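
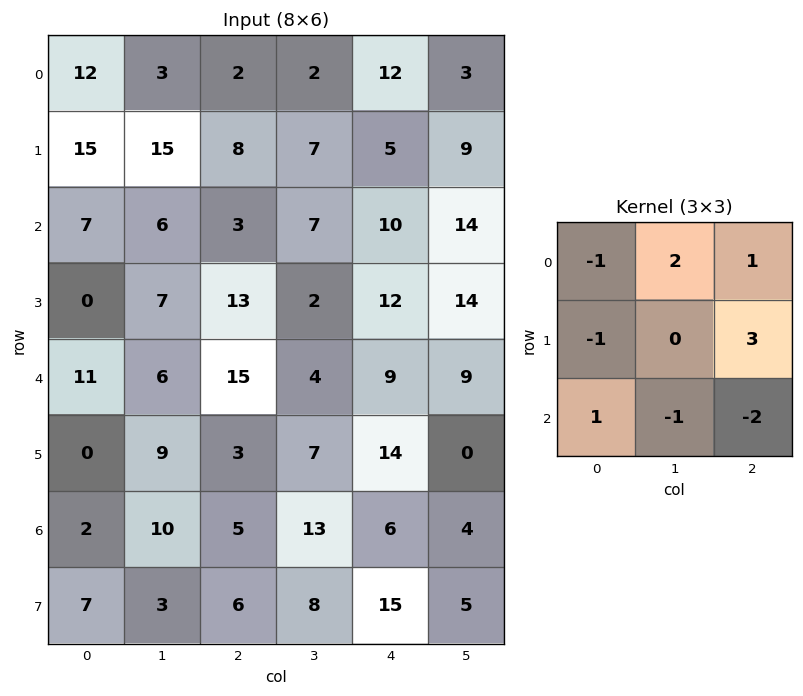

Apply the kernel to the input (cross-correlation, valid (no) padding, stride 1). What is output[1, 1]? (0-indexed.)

The receptive field on the input at this output position is [15 8 7 / 6 3 7 / 7 13 2]. Elementwise product with the kernel and sum: 15·-1 + 8·2 + 7·1 + 6·-1 + 7·3 + 7·1 + 13·-1 + 2·-2.

13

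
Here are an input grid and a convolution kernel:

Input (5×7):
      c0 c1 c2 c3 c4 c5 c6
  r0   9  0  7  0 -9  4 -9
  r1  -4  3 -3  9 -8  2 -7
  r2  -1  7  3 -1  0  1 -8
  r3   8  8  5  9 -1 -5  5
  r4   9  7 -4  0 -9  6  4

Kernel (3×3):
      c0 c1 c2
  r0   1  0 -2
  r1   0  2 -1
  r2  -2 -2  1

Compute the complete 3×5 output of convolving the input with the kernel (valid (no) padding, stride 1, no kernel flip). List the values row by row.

Output[0,0]: The receptive field on the input at this output position is [9 0 7 / -4 3 -3 / -1 7 3]. Elementwise product with the kernel and sum: 9·1 + 7·-2 + 3·2 + -3·-1 + -1·-2 + 7·-2 + 3·1.

-5 -36 47 -23 10
-14 -25 -18 -17 33
-32 4 21 24 11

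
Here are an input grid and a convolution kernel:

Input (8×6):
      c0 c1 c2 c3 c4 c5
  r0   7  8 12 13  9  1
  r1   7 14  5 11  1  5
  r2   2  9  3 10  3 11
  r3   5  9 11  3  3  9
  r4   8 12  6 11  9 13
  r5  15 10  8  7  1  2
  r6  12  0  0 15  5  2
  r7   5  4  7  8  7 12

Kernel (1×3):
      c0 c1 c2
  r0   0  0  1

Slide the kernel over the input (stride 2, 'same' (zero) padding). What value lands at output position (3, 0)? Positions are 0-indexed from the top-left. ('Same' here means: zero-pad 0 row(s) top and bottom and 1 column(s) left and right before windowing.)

The receptive field on the zero-padded input at this output position is [0 12 0]. Elementwise product with the kernel and sum: 0·1.

0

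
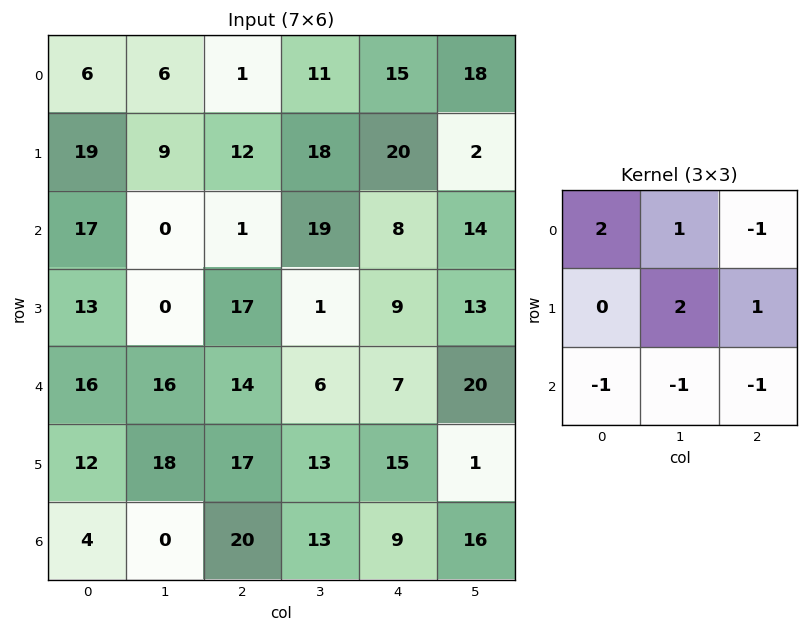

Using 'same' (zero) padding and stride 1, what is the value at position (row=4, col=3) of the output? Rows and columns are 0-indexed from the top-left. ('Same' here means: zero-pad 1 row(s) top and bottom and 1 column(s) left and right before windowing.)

The receptive field on the zero-padded input at this output position is [17 1 9 / 14 6 7 / 17 13 15]. Elementwise product with the kernel and sum: 17·2 + 1·1 + 9·-1 + 6·2 + 7·1 + 17·-1 + 13·-1 + 15·-1.

0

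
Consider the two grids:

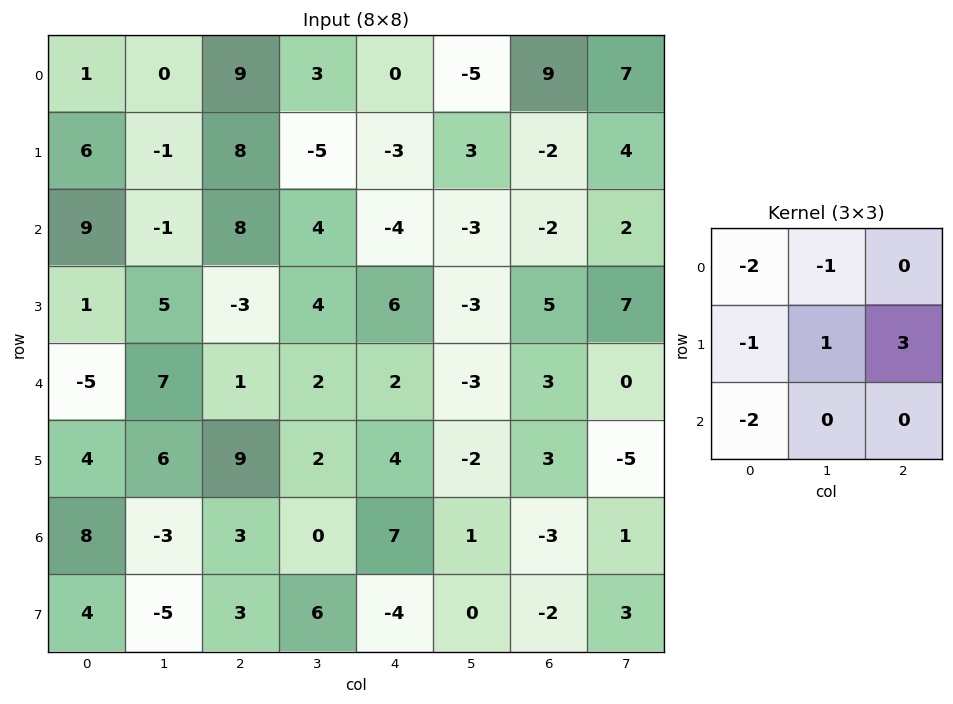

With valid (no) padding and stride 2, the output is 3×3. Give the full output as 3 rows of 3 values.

-3 -59 13
-12 3 13
16 -5 -12

Output[0,0]: The receptive field on the input at this output position is [1 0 9 / 6 -1 8 / 9 -1 8]. Elementwise product with the kernel and sum: 1·-2 + 0·-1 + 6·-1 + -1·1 + 8·3 + 9·-2.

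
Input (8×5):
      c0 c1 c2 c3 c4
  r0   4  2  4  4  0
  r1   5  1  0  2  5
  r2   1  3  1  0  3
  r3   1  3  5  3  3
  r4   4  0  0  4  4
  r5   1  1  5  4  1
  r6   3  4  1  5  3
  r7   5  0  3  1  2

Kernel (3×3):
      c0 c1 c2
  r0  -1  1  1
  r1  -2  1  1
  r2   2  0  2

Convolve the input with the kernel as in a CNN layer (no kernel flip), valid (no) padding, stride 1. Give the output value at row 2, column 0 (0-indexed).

The receptive field on the input at this output position is [1 3 1 / 1 3 5 / 4 0 0]. Elementwise product with the kernel and sum: 1·-1 + 3·1 + 1·1 + 1·-2 + 3·1 + 5·1 + 4·2 + 0·2.

17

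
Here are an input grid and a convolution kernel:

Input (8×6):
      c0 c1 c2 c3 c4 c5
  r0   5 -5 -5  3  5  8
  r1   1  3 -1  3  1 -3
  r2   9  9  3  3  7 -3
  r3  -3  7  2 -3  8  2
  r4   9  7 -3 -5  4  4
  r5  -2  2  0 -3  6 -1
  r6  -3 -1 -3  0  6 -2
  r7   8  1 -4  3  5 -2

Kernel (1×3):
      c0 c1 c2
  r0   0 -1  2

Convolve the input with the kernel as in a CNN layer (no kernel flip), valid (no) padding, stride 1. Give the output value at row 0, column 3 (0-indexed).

11

The receptive field on the input at this output position is [3 5 8]. Elementwise product with the kernel and sum: 5·-1 + 8·2.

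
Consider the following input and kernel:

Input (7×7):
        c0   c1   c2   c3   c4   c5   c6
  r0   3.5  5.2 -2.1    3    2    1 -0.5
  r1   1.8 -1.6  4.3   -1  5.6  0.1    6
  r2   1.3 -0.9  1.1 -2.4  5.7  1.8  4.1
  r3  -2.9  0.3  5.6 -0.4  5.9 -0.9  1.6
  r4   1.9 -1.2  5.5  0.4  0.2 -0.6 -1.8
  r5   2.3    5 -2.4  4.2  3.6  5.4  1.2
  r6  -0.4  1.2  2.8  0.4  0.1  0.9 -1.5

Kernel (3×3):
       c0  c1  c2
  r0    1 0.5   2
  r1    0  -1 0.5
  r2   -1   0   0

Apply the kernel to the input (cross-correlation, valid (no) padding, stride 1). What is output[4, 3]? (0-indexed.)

-2

The receptive field on the input at this output position is [0.4 0.2 -0.6 / 4.2 3.6 5.4 / 0.4 0.1 0.9]. Elementwise product with the kernel and sum: 0.4·1 + 0.2·0.5 + -0.6·2 + 3.6·-1 + 5.4·0.5 + 0.4·-1.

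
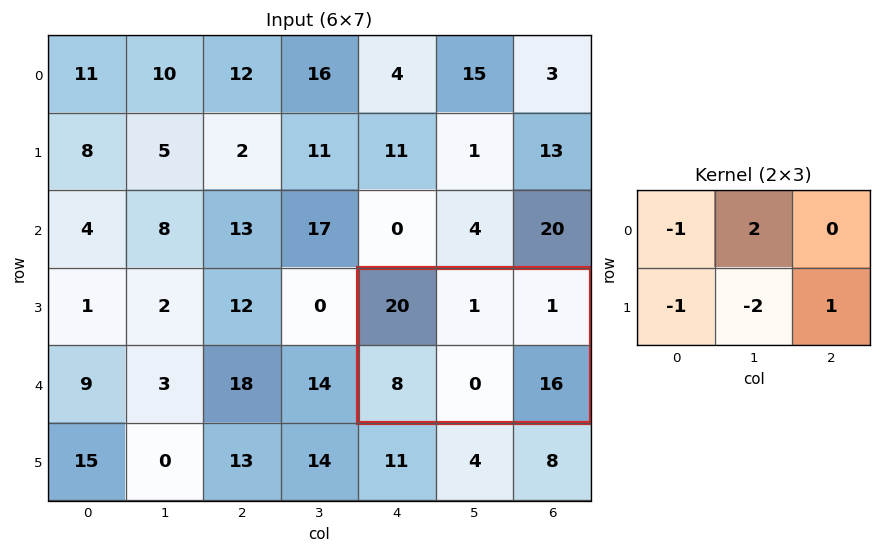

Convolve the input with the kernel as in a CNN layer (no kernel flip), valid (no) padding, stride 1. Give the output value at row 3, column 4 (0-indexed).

-10

The receptive field on the input at this output position is [20 1 1 / 8 0 16]. Elementwise product with the kernel and sum: 20·-1 + 1·2 + 8·-1 + 0·-2 + 16·1.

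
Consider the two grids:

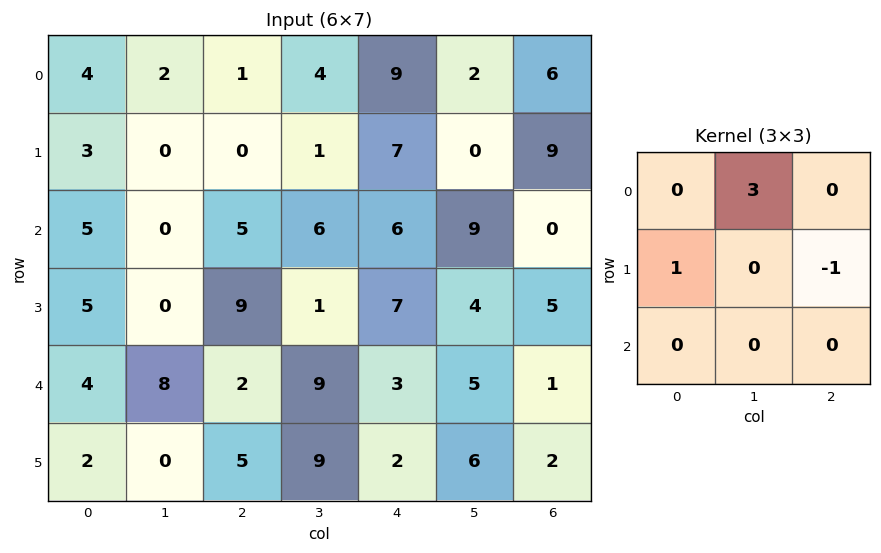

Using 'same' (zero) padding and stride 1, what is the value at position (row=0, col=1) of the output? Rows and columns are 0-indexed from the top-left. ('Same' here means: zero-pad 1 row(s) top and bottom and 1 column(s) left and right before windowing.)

The receptive field on the zero-padded input at this output position is [0 0 0 / 4 2 1 / 3 0 0]. Elementwise product with the kernel and sum: 0·3 + 4·1 + 1·-1.

3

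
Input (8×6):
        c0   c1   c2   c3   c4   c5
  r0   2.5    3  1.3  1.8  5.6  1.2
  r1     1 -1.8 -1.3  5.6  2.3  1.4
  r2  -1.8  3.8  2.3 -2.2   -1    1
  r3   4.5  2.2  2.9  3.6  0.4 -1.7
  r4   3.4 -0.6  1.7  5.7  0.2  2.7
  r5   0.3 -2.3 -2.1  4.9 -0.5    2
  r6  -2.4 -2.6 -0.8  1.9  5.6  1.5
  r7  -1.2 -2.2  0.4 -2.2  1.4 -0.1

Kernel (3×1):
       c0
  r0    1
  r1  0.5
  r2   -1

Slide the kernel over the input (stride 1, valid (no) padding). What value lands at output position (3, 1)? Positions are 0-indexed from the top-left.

The receptive field on the input at this output position is [2.2 / -0.6 / -2.3]. Elementwise product with the kernel and sum: 2.2·1 + -0.6·0.5 + -2.3·-1.

4.2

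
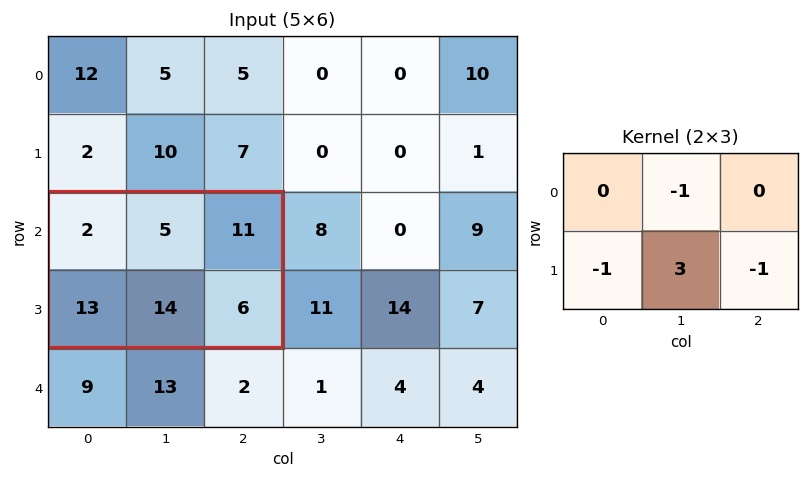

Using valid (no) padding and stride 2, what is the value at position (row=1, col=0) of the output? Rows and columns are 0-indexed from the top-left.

18

The receptive field on the input at this output position is [2 5 11 / 13 14 6]. Elementwise product with the kernel and sum: 5·-1 + 13·-1 + 14·3 + 6·-1.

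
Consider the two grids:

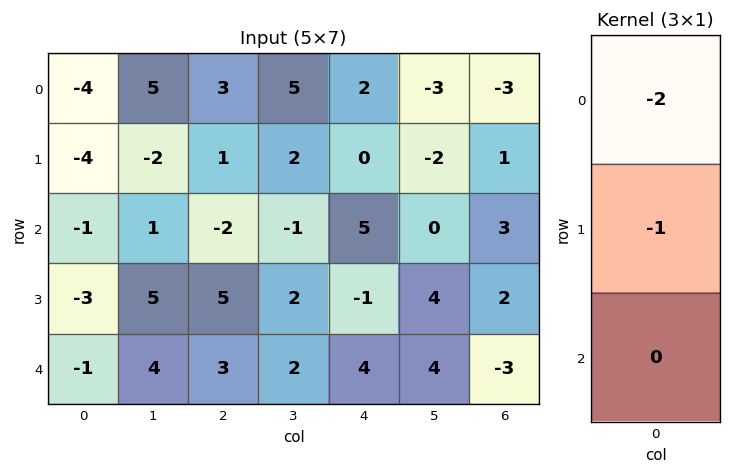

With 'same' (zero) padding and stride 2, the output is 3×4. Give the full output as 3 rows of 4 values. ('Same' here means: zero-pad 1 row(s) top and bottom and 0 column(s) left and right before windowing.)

4 -3 -2 3
9 0 -5 -5
7 -13 -2 -1

Output[0,0]: The receptive field on the zero-padded input at this output position is [0 / -4 / -4]. Elementwise product with the kernel and sum: 0·-2 + -4·-1.
Output[0,1]: The receptive field on the zero-padded input at this output position is [0 / 3 / 1]. Elementwise product with the kernel and sum: 0·-2 + 3·-1.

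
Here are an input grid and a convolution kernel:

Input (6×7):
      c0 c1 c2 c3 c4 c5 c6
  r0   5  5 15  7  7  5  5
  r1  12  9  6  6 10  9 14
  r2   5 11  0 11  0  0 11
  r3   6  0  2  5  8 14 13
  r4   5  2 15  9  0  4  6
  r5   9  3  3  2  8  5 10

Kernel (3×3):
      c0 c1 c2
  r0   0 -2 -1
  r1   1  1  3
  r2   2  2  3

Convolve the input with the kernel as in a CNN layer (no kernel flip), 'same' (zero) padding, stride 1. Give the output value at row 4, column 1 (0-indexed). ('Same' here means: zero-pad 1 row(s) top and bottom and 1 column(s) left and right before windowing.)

83

The receptive field on the zero-padded input at this output position is [6 0 2 / 5 2 15 / 9 3 3]. Elementwise product with the kernel and sum: 0·-2 + 2·-1 + 5·1 + 2·1 + 15·3 + 9·2 + 3·2 + 3·3.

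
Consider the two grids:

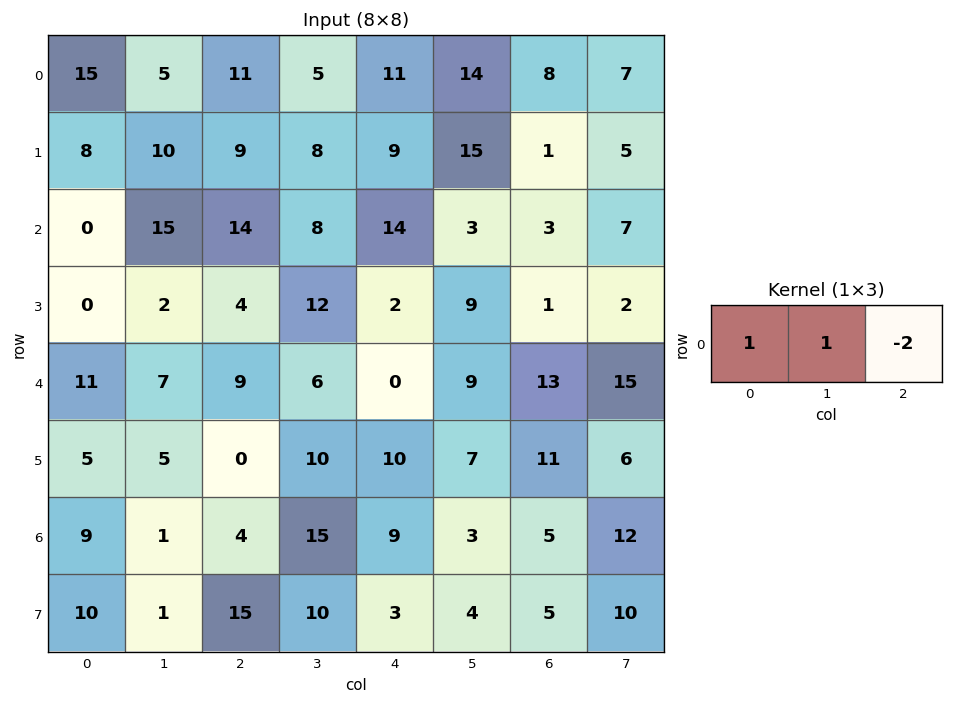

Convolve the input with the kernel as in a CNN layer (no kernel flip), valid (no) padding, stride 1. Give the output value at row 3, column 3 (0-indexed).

The receptive field on the input at this output position is [12 2 9]. Elementwise product with the kernel and sum: 12·1 + 2·1 + 9·-2.

-4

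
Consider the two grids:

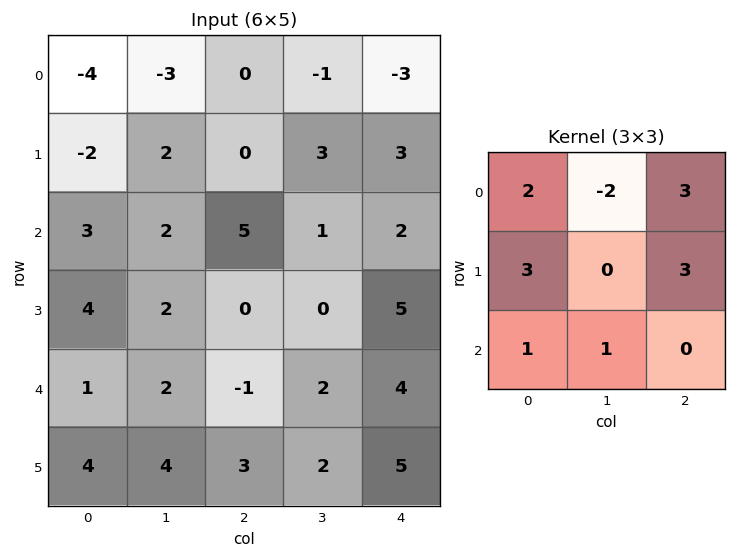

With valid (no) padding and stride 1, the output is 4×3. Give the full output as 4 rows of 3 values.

Output[0,0]: The receptive field on the input at this output position is [-4 -3 0 / -2 2 0 / 3 2 5]. Elementwise product with the kernel and sum: -4·2 + -3·-2 + 0·3 + -2·3 + 0·3 + 3·1 + 2·1.
Output[0,1]: The receptive field on the input at this output position is [-3 0 -1 / 2 0 3 / 2 5 1]. Elementwise product with the kernel and sum: -3·2 + 0·-2 + -1·3 + 2·3 + 3·3 + 2·1 + 5·1.

-3 13 8
22 24 24
32 4 30
12 23 29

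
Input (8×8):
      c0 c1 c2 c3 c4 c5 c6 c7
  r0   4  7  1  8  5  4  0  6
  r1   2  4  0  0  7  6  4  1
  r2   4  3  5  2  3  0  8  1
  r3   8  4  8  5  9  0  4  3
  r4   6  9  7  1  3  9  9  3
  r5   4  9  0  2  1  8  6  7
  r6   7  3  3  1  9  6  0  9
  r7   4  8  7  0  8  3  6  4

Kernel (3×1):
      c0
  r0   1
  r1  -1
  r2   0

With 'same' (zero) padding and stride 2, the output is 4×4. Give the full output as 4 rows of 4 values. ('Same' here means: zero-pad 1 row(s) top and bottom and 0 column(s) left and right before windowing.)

Output[0,0]: The receptive field on the zero-padded input at this output position is [0 / 4 / 2]. Elementwise product with the kernel and sum: 0·1 + 4·-1.

-4 -1 -5 0
-2 -5 4 -4
2 1 6 -5
-3 -3 -8 6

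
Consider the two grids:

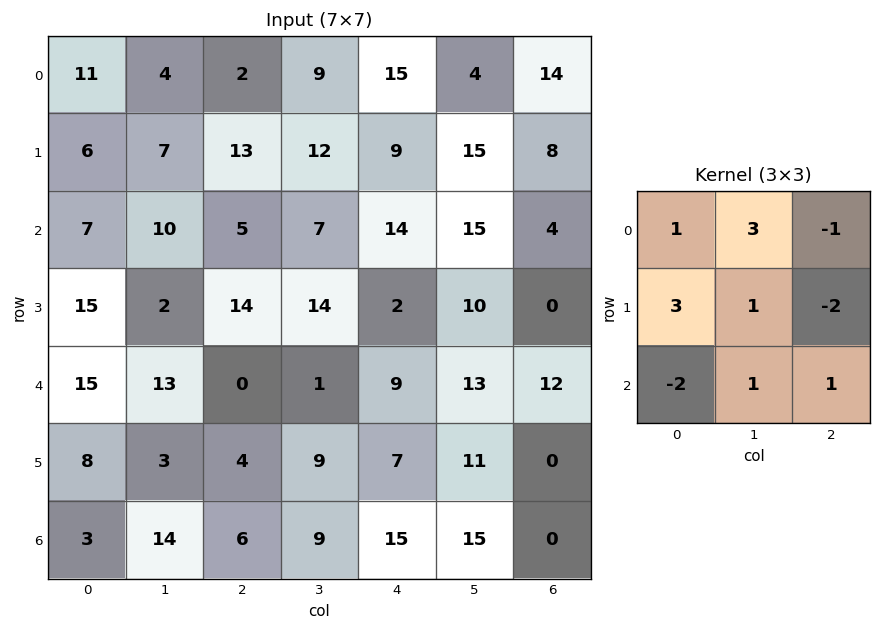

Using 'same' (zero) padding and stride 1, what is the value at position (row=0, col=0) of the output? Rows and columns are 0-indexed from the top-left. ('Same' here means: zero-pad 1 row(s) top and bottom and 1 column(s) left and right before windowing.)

The receptive field on the zero-padded input at this output position is [0 0 0 / 0 11 4 / 0 6 7]. Elementwise product with the kernel and sum: 0·1 + 0·3 + 0·-1 + 0·3 + 11·1 + 4·-2 + 0·-2 + 6·1 + 7·1.

16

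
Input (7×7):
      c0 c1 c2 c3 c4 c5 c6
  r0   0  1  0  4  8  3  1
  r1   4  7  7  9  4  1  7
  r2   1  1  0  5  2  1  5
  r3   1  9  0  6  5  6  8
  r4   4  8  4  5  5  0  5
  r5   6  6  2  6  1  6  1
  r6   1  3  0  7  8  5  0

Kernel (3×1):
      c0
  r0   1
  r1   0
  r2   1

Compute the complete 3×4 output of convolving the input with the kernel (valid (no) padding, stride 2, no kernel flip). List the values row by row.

1 0 10 6
5 4 7 10
5 4 13 5

Output[0,0]: The receptive field on the input at this output position is [0 / 4 / 1]. Elementwise product with the kernel and sum: 0·1 + 1·1.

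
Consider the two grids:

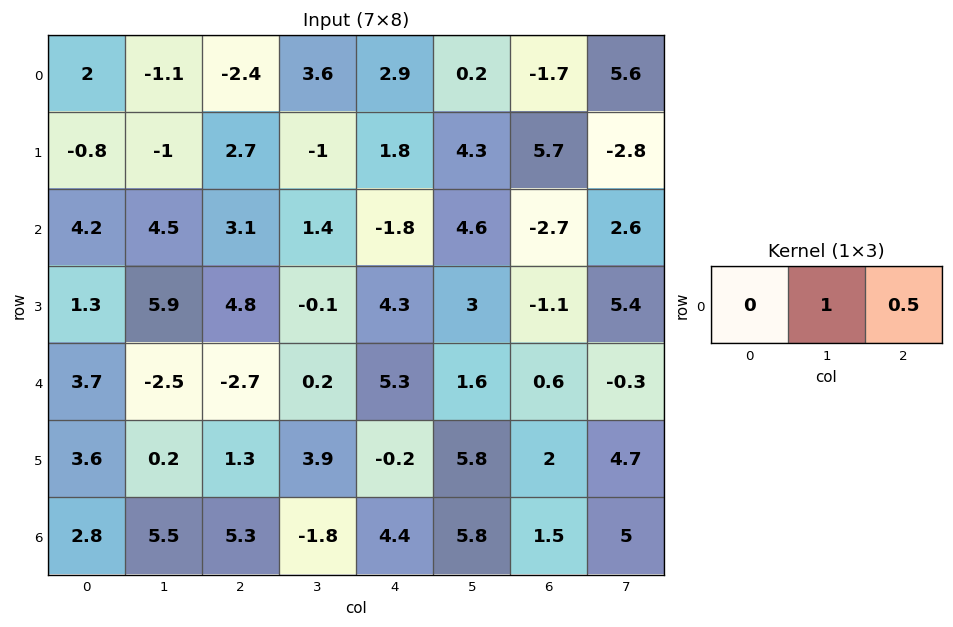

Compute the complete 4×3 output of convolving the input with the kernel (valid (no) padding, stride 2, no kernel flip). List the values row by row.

Output[0,0]: The receptive field on the input at this output position is [2 -1.1 -2.4]. Elementwise product with the kernel and sum: -1.1·1 + -2.4·0.5.

-2.3 5.05 -0.65
6.05 0.5 3.25
-3.85 2.85 1.9
8.15 0.4 6.55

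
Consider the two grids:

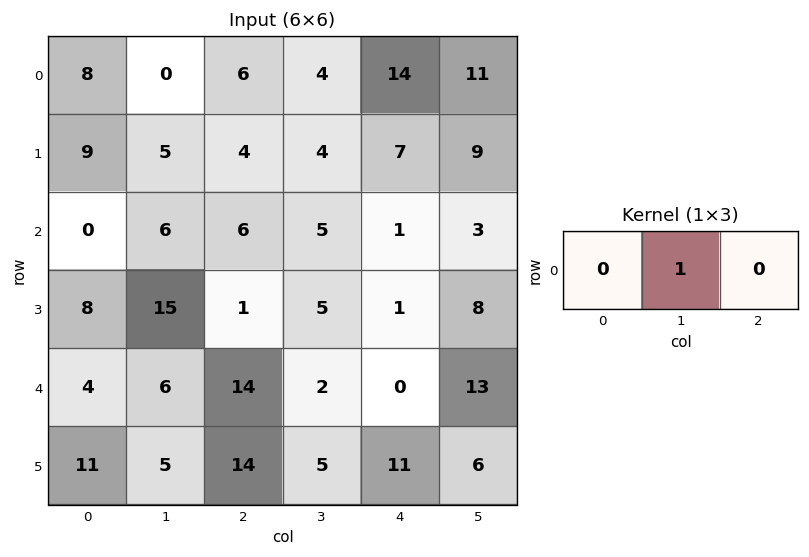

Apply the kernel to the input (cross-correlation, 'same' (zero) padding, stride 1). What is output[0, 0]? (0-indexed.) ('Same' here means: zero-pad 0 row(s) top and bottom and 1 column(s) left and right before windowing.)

The receptive field on the zero-padded input at this output position is [0 8 0]. Elementwise product with the kernel and sum: 8·1.

8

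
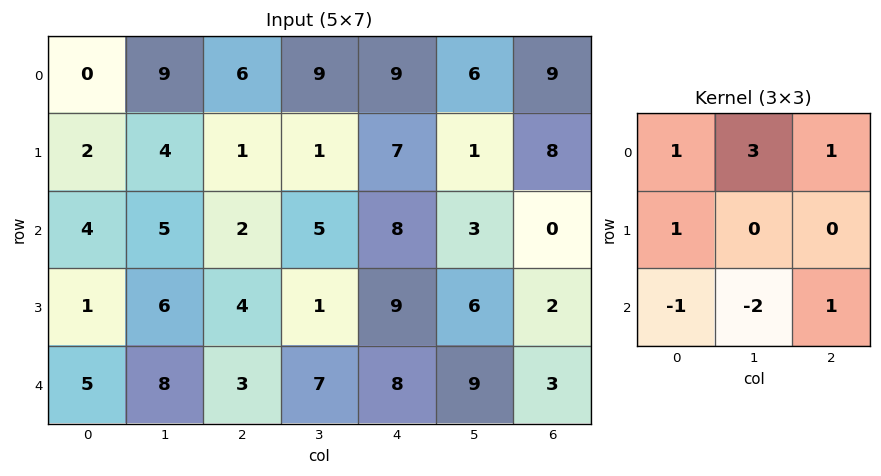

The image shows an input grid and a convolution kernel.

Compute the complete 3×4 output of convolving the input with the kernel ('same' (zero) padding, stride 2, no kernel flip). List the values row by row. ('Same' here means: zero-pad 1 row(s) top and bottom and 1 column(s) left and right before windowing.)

Output[0,0]: The receptive field on the zero-padded input at this output position is [0 0 0 / 0 0 9 / 0 2 4]. Elementwise product with the kernel and sum: 0·1 + 0·3 + 0·1 + 0·1 + 0·-1 + 2·-2 + 4·1.
Output[0,1]: The receptive field on the zero-padded input at this output position is [0 0 0 / 9 6 9 / 4 1 1]. Elementwise product with the kernel and sum: 0·1 + 0·3 + 0·1 + 9·1 + 4·-1 + 1·-2 + 1·1.

0 4 -5 -11
14 0 15 18
9 27 41 21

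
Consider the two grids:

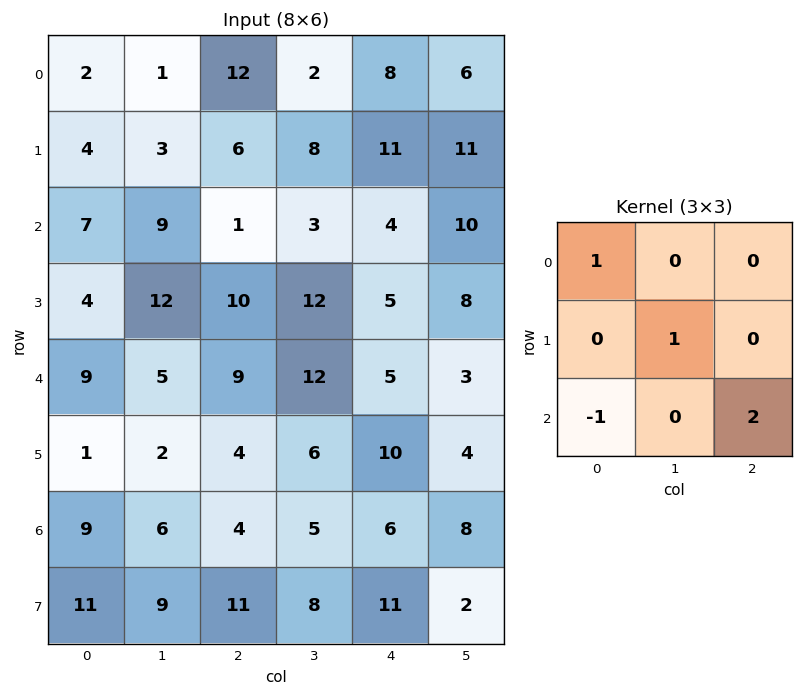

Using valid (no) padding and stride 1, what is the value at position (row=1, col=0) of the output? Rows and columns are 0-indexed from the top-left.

29

The receptive field on the input at this output position is [4 3 6 / 7 9 1 / 4 12 10]. Elementwise product with the kernel and sum: 4·1 + 9·1 + 4·-1 + 10·2.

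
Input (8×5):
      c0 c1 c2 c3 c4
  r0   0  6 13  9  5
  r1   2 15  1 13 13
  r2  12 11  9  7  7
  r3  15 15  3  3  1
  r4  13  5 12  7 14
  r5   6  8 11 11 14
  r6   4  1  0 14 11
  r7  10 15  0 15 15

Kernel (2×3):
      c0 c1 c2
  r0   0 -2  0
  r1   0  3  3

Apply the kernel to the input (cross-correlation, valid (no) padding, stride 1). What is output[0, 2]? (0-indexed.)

60

The receptive field on the input at this output position is [13 9 5 / 1 13 13]. Elementwise product with the kernel and sum: 9·-2 + 13·3 + 13·3.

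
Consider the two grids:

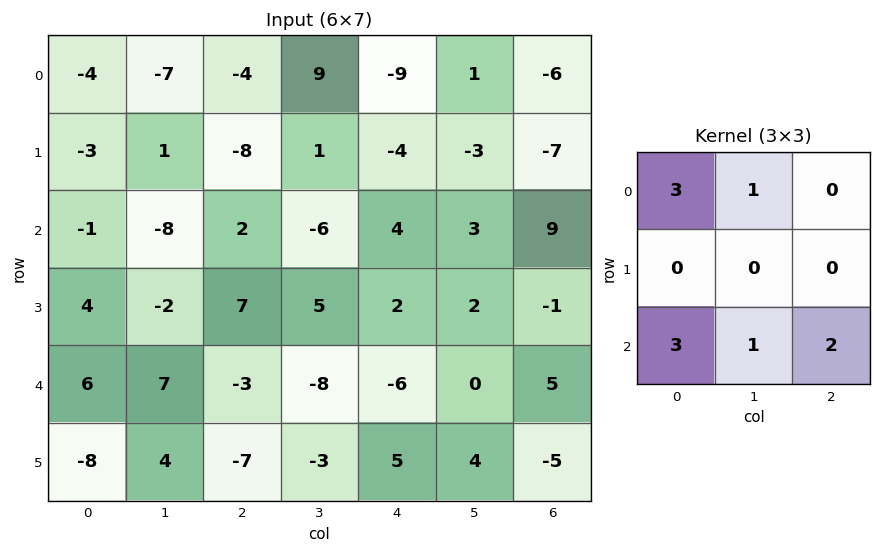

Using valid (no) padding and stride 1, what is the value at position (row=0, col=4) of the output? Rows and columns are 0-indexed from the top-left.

The receptive field on the input at this output position is [-9 1 -6 / -4 -3 -7 / 4 3 9]. Elementwise product with the kernel and sum: -9·3 + 1·1 + 4·3 + 3·1 + 9·2.

7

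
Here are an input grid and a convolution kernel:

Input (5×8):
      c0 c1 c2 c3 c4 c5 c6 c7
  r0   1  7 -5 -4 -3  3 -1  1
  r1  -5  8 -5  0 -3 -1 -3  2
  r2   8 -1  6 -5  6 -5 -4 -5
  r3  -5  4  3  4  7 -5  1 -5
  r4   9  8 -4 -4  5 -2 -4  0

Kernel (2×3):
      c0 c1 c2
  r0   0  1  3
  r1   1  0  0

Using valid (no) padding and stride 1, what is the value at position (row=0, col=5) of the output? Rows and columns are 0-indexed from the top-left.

The receptive field on the input at this output position is [3 -1 1 / -1 -3 2]. Elementwise product with the kernel and sum: -1·1 + 1·3 + -1·1.

1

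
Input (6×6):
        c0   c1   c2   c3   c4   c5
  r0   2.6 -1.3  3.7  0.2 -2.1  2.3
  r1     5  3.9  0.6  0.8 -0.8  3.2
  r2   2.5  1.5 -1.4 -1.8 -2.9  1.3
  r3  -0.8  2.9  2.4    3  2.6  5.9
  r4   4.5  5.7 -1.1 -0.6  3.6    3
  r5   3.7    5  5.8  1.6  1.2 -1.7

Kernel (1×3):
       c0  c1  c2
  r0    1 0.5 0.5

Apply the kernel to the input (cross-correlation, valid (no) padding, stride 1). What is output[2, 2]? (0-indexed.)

The receptive field on the input at this output position is [-1.4 -1.8 -2.9]. Elementwise product with the kernel and sum: -1.4·1 + -1.8·0.5 + -2.9·0.5.

-3.75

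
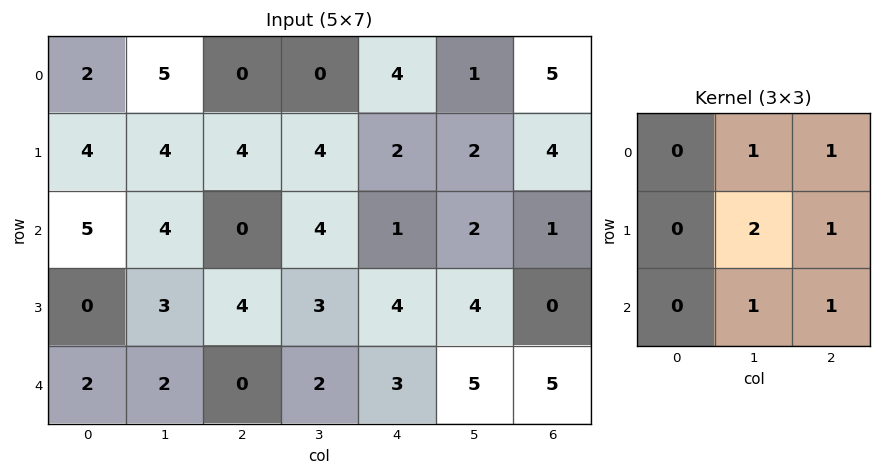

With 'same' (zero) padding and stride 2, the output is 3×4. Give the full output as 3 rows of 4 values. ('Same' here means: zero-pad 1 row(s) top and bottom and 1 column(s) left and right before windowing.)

17 8 13 14
25 19 16 6
9 9 19 10

Output[0,0]: The receptive field on the zero-padded input at this output position is [0 0 0 / 0 2 5 / 0 4 4]. Elementwise product with the kernel and sum: 0·1 + 0·1 + 2·2 + 5·1 + 4·1 + 4·1.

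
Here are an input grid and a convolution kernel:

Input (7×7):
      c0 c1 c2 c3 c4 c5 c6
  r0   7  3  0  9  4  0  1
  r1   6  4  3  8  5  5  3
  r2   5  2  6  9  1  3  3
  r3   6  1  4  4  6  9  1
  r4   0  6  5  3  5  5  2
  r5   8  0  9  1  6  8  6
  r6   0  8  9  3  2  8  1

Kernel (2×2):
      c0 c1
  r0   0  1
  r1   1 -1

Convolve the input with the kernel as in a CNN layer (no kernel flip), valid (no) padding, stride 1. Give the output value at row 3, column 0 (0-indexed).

The receptive field on the input at this output position is [6 1 / 0 6]. Elementwise product with the kernel and sum: 1·1 + 0·1 + 6·-1.

-5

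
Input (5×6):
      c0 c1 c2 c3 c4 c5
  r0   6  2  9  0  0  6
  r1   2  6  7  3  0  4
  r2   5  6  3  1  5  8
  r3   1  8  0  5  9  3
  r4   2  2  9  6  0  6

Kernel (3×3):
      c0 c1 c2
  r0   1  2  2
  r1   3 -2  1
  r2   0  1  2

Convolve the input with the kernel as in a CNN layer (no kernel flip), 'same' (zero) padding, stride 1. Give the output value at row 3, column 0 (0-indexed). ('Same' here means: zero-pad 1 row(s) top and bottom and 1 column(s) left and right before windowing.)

34

The receptive field on the zero-padded input at this output position is [0 5 6 / 0 1 8 / 0 2 2]. Elementwise product with the kernel and sum: 0·1 + 5·2 + 6·2 + 0·3 + 1·-2 + 8·1 + 2·1 + 2·2.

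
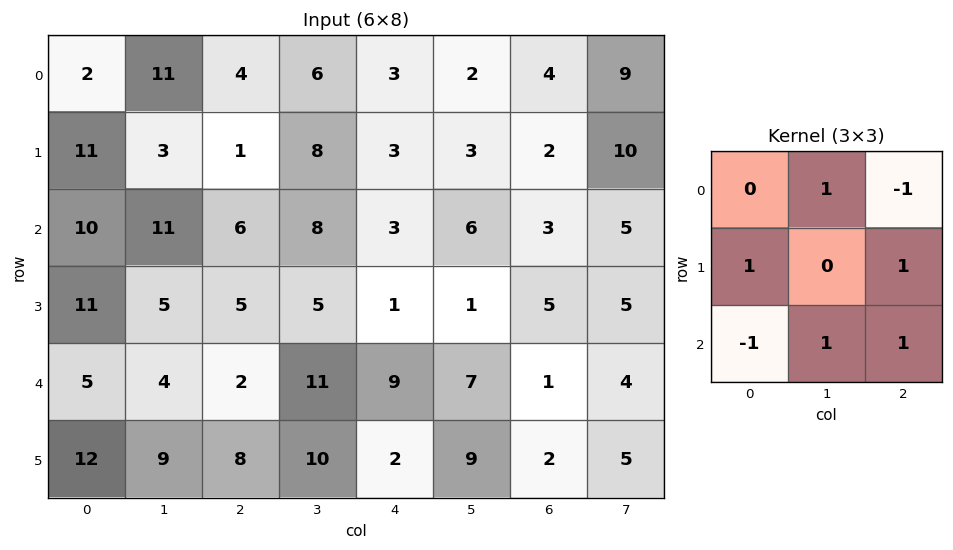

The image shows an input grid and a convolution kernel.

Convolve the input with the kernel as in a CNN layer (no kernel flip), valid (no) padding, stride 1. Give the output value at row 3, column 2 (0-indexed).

19

The receptive field on the input at this output position is [5 5 1 / 2 11 9 / 8 10 2]. Elementwise product with the kernel and sum: 5·1 + 1·-1 + 2·1 + 9·1 + 8·-1 + 10·1 + 2·1.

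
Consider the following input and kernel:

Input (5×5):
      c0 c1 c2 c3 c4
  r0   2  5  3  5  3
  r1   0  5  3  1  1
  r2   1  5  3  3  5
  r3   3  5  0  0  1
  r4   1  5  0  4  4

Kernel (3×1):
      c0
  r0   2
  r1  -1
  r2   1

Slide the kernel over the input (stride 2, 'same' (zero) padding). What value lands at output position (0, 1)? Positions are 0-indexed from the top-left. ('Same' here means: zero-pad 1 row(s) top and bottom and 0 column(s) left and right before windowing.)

0

The receptive field on the zero-padded input at this output position is [0 / 3 / 3]. Elementwise product with the kernel and sum: 0·2 + 3·-1 + 3·1.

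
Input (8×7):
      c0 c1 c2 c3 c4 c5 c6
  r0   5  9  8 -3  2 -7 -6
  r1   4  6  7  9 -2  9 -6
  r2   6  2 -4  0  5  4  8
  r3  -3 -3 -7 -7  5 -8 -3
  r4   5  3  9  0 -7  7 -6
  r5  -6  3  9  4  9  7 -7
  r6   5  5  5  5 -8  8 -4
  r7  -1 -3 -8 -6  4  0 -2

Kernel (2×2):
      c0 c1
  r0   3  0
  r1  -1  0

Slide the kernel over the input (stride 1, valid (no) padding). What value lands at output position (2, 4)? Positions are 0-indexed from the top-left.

The receptive field on the input at this output position is [5 4 / 5 -8]. Elementwise product with the kernel and sum: 5·3 + 5·-1.

10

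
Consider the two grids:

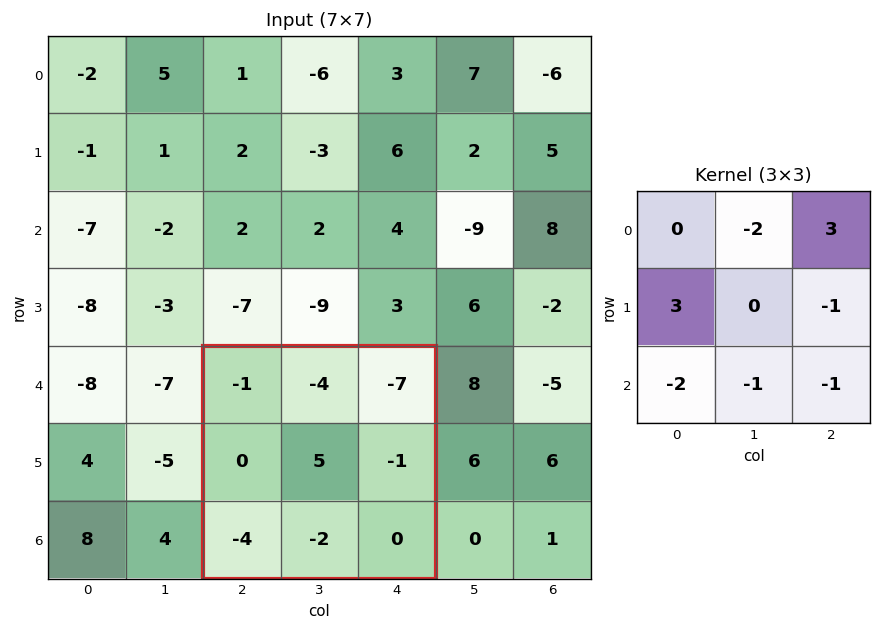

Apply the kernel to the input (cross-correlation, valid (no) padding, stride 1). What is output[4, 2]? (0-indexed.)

The receptive field on the input at this output position is [-1 -4 -7 / 0 5 -1 / -4 -2 0]. Elementwise product with the kernel and sum: -4·-2 + -7·3 + 0·3 + -1·-1 + -4·-2 + -2·-1 + 0·-1.

-2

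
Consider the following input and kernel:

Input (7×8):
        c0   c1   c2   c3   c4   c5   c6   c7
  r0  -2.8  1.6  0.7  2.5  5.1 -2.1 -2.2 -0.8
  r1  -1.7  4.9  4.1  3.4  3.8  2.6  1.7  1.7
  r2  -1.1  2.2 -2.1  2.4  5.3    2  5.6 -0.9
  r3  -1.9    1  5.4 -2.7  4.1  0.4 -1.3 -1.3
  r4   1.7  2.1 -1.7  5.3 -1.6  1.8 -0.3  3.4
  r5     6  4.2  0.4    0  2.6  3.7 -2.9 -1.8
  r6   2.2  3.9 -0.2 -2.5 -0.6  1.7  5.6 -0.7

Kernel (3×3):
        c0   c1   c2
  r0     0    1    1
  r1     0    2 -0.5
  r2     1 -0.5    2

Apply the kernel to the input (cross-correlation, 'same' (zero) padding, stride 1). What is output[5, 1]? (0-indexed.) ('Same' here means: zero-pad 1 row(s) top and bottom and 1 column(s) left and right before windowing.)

8.45

The receptive field on the zero-padded input at this output position is [1.7 2.1 -1.7 / 6 4.2 0.4 / 2.2 3.9 -0.2]. Elementwise product with the kernel and sum: 2.1·1 + -1.7·1 + 4.2·2 + 0.4·-0.5 + 2.2·1 + 3.9·-0.5 + -0.2·2.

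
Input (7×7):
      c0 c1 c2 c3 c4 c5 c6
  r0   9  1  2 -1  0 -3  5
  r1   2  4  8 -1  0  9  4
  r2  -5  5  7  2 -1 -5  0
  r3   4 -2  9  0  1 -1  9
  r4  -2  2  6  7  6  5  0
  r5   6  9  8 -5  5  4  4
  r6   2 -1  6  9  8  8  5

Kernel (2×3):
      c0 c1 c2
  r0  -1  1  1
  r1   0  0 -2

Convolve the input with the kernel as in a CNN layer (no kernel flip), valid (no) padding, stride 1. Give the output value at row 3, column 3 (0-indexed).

The receptive field on the input at this output position is [0 1 -1 / 7 6 5]. Elementwise product with the kernel and sum: 0·-1 + 1·1 + -1·1 + 5·-2.

-10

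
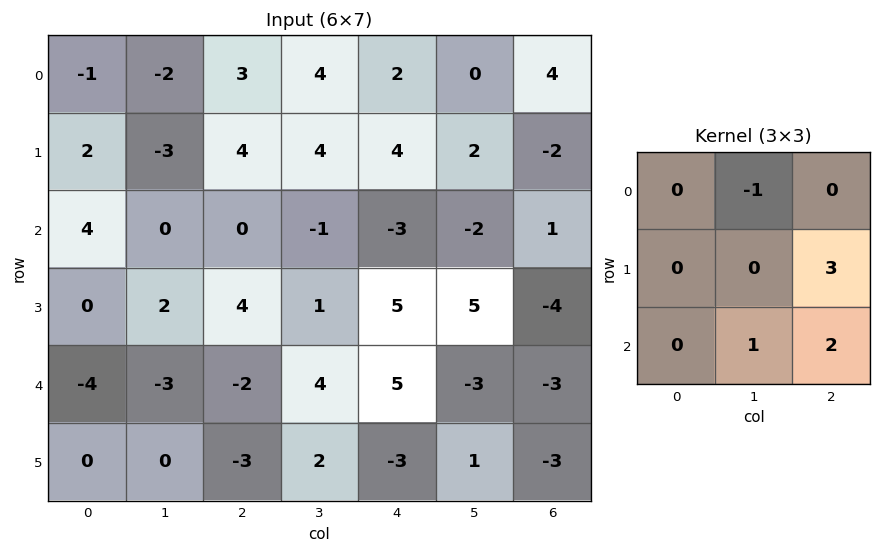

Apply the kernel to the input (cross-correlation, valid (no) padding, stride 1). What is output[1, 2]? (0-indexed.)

The receptive field on the input at this output position is [4 4 4 / 0 -1 -3 / 4 1 5]. Elementwise product with the kernel and sum: 4·-1 + -3·3 + 1·1 + 5·2.

-2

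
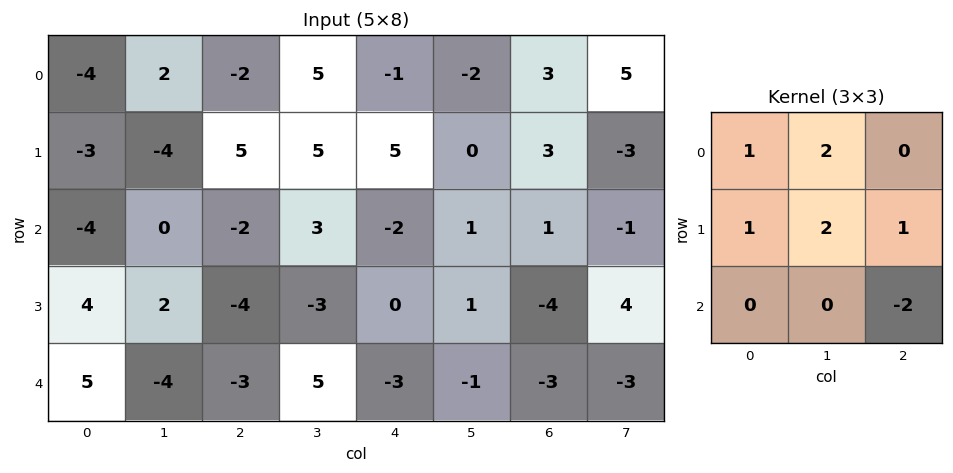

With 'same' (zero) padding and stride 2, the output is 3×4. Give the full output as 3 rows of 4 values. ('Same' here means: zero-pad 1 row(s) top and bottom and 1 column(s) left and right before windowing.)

2 -7 1 15
-18 11 13 0
14 -11 -5 -17

Output[0,0]: The receptive field on the zero-padded input at this output position is [0 0 0 / 0 -4 2 / 0 -3 -4]. Elementwise product with the kernel and sum: 0·1 + 0·2 + 0·1 + -4·2 + 2·1 + -4·-2.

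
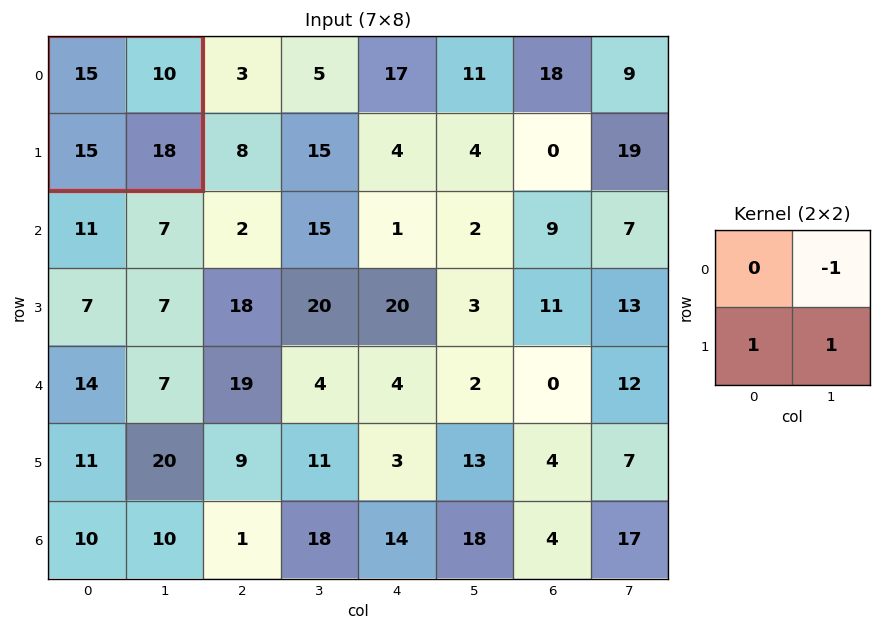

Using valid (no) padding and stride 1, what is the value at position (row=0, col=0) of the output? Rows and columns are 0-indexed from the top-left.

23

The receptive field on the input at this output position is [15 10 / 15 18]. Elementwise product with the kernel and sum: 10·-1 + 15·1 + 18·1.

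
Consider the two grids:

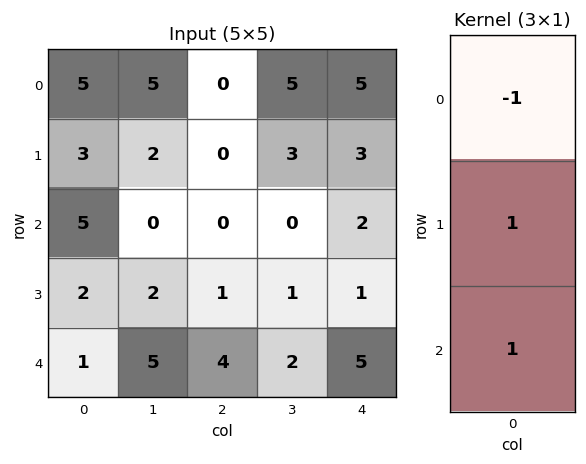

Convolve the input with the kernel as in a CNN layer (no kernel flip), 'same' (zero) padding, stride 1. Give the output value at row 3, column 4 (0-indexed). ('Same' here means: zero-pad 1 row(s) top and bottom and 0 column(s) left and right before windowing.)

The receptive field on the zero-padded input at this output position is [2 / 1 / 5]. Elementwise product with the kernel and sum: 2·-1 + 1·1 + 5·1.

4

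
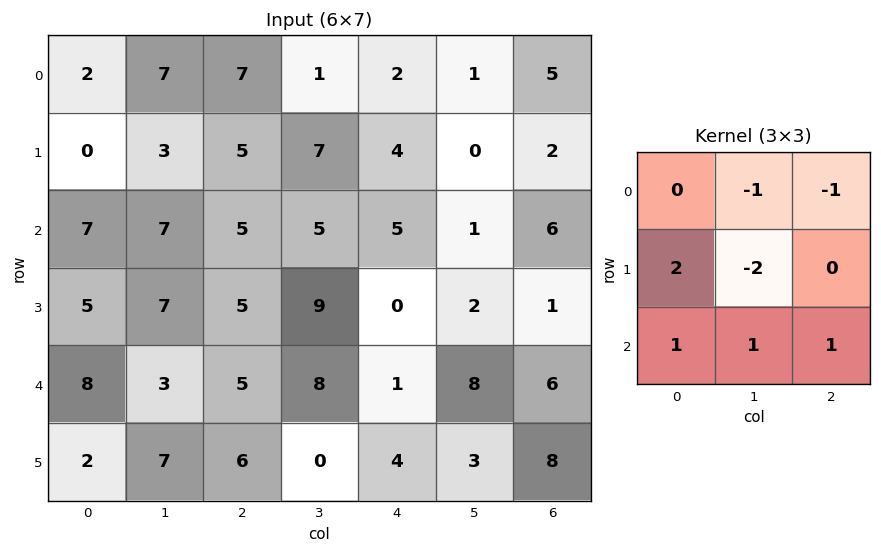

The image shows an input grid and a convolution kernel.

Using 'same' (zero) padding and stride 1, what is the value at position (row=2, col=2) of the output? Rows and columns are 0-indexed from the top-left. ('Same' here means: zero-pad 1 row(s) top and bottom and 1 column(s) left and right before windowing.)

13

The receptive field on the zero-padded input at this output position is [3 5 7 / 7 5 5 / 7 5 9]. Elementwise product with the kernel and sum: 5·-1 + 7·-1 + 7·2 + 5·-2 + 7·1 + 5·1 + 9·1.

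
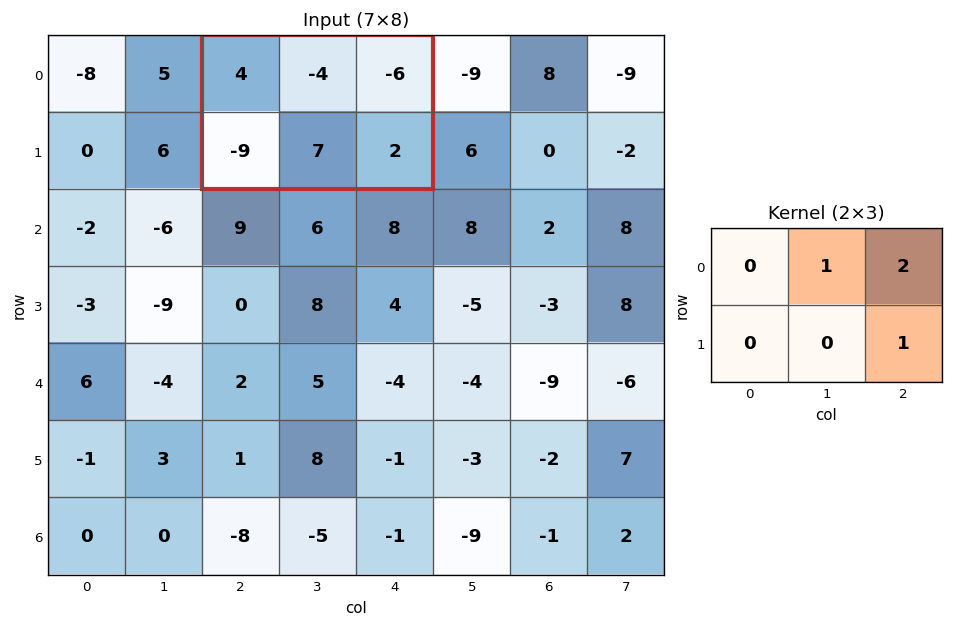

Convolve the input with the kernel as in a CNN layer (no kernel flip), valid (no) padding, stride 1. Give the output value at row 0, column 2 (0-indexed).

The receptive field on the input at this output position is [4 -4 -6 / -9 7 2]. Elementwise product with the kernel and sum: -4·1 + -6·2 + 2·1.

-14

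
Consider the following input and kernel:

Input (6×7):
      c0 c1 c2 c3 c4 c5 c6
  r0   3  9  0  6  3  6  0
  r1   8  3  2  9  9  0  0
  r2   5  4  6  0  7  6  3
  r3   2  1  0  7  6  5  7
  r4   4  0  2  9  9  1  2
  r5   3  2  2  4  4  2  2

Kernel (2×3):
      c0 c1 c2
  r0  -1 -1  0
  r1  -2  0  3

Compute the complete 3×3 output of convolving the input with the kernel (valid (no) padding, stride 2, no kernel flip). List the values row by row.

-22 17 -27
-13 12 -4
-4 -3 -12

Output[0,0]: The receptive field on the input at this output position is [3 9 0 / 8 3 2]. Elementwise product with the kernel and sum: 3·-1 + 9·-1 + 8·-2 + 2·3.
Output[0,1]: The receptive field on the input at this output position is [0 6 3 / 2 9 9]. Elementwise product with the kernel and sum: 0·-1 + 6·-1 + 2·-2 + 9·3.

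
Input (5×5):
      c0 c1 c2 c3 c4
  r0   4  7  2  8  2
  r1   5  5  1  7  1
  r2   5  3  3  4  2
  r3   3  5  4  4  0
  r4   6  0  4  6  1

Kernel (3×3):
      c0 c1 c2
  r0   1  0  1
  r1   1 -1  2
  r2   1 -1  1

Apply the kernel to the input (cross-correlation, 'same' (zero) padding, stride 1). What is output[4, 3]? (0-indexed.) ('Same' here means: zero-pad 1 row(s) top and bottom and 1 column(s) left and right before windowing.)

The receptive field on the zero-padded input at this output position is [4 4 0 / 4 6 1 / 0 0 0]. Elementwise product with the kernel and sum: 4·1 + 0·1 + 4·1 + 6·-1 + 1·2 + 0·1 + 0·-1 + 0·1.

4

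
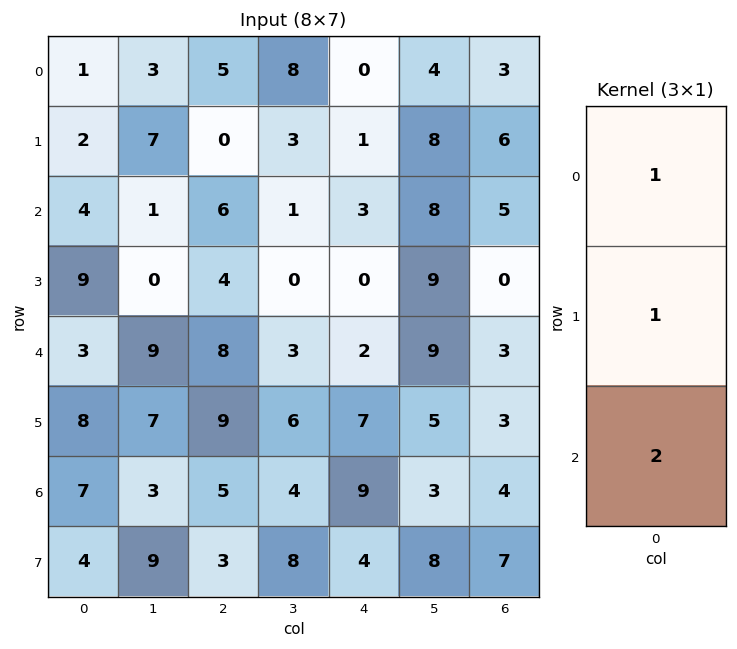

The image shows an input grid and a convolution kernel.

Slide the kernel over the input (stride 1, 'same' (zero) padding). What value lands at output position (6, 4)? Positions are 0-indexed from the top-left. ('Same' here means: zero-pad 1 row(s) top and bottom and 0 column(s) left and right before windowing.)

24

The receptive field on the zero-padded input at this output position is [7 / 9 / 4]. Elementwise product with the kernel and sum: 7·1 + 9·1 + 4·2.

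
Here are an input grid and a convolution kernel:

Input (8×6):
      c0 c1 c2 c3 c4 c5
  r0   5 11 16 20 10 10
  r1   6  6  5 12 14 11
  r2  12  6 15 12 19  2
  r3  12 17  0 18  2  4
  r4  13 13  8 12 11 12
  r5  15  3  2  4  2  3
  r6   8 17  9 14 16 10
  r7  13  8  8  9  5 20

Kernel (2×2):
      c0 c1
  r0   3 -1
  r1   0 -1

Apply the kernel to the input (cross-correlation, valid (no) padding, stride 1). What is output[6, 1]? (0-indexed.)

The receptive field on the input at this output position is [17 9 / 8 8]. Elementwise product with the kernel and sum: 17·3 + 9·-1 + 8·-1.

34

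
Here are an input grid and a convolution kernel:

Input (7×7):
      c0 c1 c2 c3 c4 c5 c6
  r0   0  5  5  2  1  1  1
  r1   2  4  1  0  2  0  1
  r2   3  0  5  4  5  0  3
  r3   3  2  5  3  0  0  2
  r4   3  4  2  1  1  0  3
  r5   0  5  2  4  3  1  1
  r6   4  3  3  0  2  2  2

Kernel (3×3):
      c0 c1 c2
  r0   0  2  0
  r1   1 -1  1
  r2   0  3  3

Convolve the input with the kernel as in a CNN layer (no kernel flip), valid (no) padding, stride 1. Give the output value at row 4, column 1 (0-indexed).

20

The receptive field on the input at this output position is [4 2 1 / 5 2 4 / 3 3 0]. Elementwise product with the kernel and sum: 2·2 + 5·1 + 2·-1 + 4·1 + 3·3 + 0·3.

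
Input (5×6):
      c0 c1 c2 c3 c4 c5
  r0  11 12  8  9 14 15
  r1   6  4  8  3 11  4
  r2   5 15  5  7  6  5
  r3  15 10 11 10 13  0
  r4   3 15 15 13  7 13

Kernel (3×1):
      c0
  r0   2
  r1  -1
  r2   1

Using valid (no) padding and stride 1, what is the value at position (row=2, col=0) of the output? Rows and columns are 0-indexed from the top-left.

-2

The receptive field on the input at this output position is [5 / 15 / 3]. Elementwise product with the kernel and sum: 5·2 + 15·-1 + 3·1.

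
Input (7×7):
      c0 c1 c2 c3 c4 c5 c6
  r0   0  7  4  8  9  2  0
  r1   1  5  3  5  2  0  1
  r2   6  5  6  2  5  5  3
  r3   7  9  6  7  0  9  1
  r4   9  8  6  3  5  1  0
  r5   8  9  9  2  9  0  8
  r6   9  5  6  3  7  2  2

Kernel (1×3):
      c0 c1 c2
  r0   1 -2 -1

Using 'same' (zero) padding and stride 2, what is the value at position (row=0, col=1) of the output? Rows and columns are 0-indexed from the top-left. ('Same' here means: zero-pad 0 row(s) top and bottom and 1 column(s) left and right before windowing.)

The receptive field on the zero-padded input at this output position is [7 4 8]. Elementwise product with the kernel and sum: 7·1 + 4·-2 + 8·-1.

-9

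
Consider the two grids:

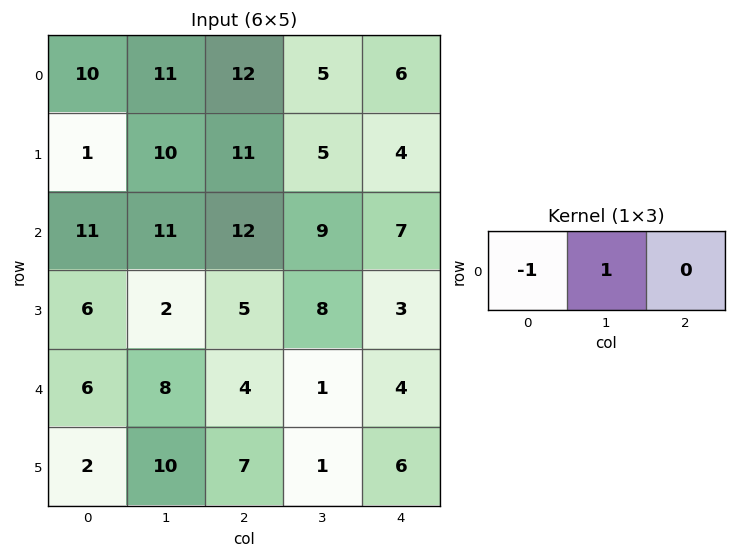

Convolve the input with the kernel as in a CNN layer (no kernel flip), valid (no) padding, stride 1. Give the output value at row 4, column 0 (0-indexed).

The receptive field on the input at this output position is [6 8 4]. Elementwise product with the kernel and sum: 6·-1 + 8·1.

2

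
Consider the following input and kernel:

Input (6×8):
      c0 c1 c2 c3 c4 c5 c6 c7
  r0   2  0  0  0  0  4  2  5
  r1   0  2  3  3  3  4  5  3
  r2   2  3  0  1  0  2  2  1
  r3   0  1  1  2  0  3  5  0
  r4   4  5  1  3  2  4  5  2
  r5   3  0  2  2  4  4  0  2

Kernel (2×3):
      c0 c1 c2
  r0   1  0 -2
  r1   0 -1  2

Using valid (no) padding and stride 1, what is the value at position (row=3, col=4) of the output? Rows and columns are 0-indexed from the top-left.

The receptive field on the input at this output position is [0 3 5 / 2 4 5]. Elementwise product with the kernel and sum: 0·1 + 5·-2 + 4·-1 + 5·2.

-4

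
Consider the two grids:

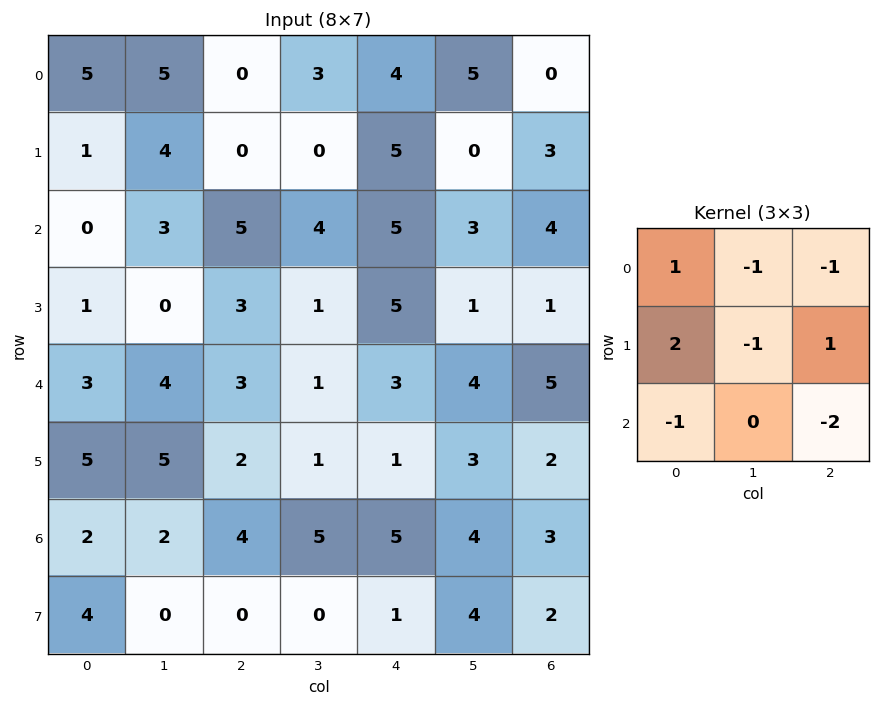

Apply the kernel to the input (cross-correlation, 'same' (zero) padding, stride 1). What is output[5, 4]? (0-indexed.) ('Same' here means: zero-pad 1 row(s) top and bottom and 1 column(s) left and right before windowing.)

-15

The receptive field on the zero-padded input at this output position is [1 3 4 / 1 1 3 / 5 5 4]. Elementwise product with the kernel and sum: 1·1 + 3·-1 + 4·-1 + 1·2 + 1·-1 + 3·1 + 5·-1 + 4·-2.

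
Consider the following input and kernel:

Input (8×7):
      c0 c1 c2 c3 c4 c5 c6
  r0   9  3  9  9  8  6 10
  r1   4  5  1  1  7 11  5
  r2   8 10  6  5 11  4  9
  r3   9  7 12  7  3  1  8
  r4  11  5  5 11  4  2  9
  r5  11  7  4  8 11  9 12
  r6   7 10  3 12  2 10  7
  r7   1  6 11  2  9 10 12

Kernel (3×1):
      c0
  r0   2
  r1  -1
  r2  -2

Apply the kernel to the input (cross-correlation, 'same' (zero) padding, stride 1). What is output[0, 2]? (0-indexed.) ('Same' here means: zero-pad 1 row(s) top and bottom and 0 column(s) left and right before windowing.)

-11

The receptive field on the zero-padded input at this output position is [0 / 9 / 1]. Elementwise product with the kernel and sum: 0·2 + 9·-1 + 1·-2.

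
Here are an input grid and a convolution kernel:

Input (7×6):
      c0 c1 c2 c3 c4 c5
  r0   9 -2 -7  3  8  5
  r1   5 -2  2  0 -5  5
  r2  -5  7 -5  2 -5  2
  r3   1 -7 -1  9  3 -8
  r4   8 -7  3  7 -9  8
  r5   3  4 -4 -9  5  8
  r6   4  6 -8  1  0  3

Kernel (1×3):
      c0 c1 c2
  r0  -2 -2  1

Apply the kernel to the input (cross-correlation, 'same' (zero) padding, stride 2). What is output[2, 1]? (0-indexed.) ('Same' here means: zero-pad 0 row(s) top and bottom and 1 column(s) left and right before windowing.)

The receptive field on the zero-padded input at this output position is [-7 3 7]. Elementwise product with the kernel and sum: -7·-2 + 3·-2 + 7·1.

15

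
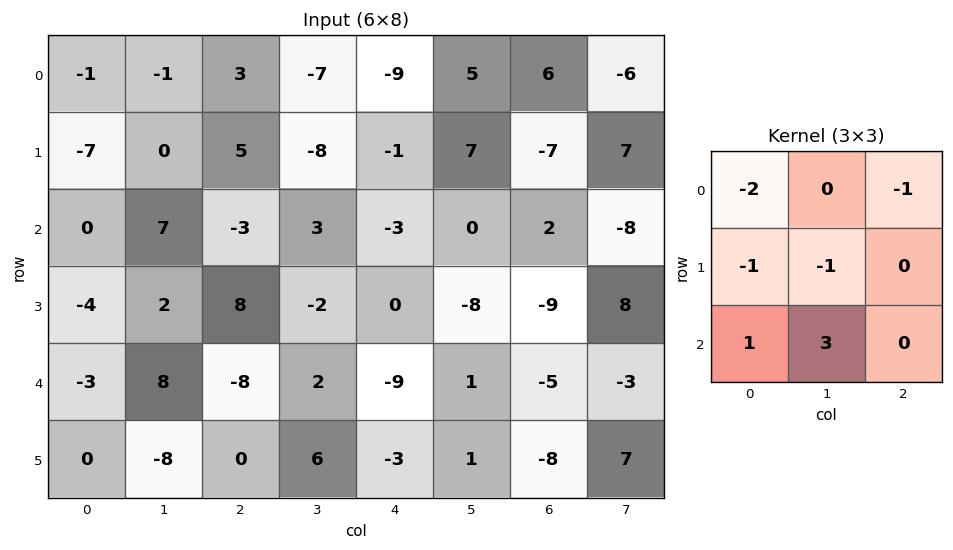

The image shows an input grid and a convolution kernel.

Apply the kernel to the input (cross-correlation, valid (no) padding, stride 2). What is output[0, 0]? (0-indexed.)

27

The receptive field on the input at this output position is [-1 -1 3 / -7 0 5 / 0 7 -3]. Elementwise product with the kernel and sum: -1·-2 + 3·-1 + -7·-1 + 0·-1 + 0·1 + 7·3.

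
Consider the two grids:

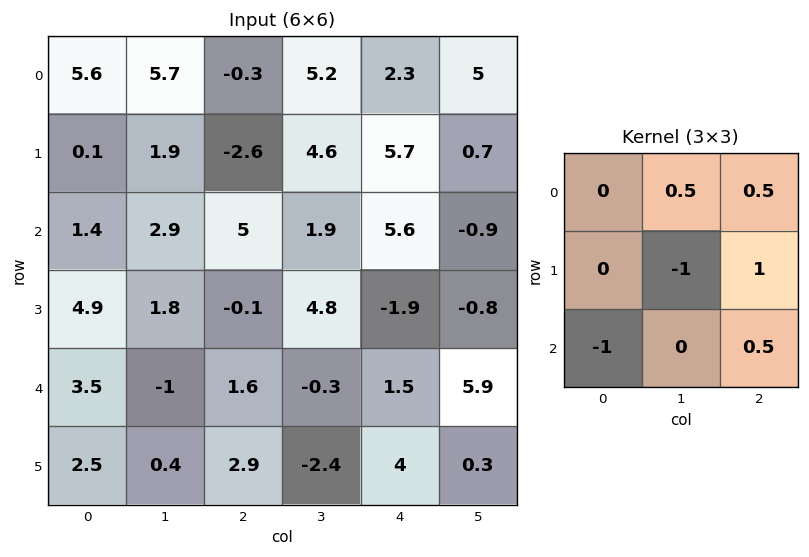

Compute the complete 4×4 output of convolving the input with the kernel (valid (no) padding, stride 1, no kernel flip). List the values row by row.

-0.7 7.7 2.65 -3.7
-3.2 -1.5 8 -8.5
-0.65 9.2 -3.8 6.7
2.4 -1.15 2.35 5.6

Output[0,0]: The receptive field on the input at this output position is [5.6 5.7 -0.3 / 0.1 1.9 -2.6 / 1.4 2.9 5]. Elementwise product with the kernel and sum: 5.7·0.5 + -0.3·0.5 + 1.9·-1 + -2.6·1 + 1.4·-1 + 5·0.5.
Output[0,1]: The receptive field on the input at this output position is [5.7 -0.3 5.2 / 1.9 -2.6 4.6 / 2.9 5 1.9]. Elementwise product with the kernel and sum: -0.3·0.5 + 5.2·0.5 + -2.6·-1 + 4.6·1 + 2.9·-1 + 1.9·0.5.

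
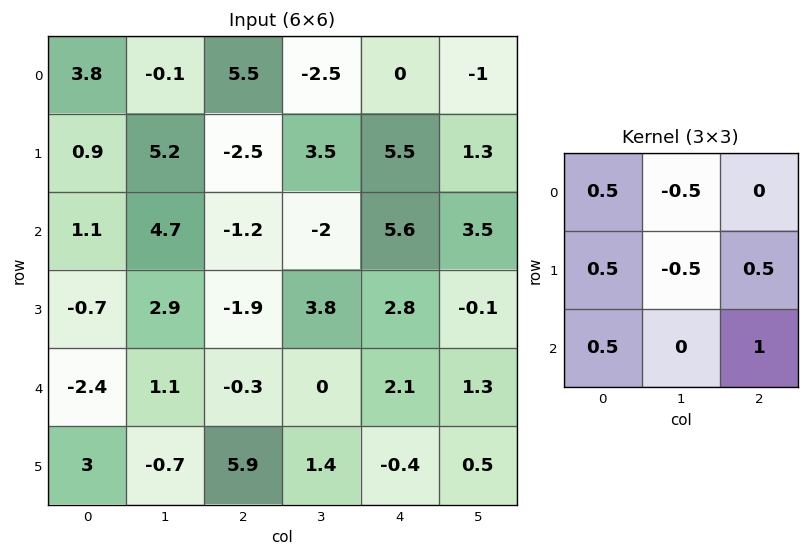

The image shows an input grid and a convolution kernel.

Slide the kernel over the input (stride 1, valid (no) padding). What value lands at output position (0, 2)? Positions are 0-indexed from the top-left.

8.75

The receptive field on the input at this output position is [5.5 -2.5 0 / -2.5 3.5 5.5 / -1.2 -2 5.6]. Elementwise product with the kernel and sum: 5.5·0.5 + -2.5·-0.5 + -2.5·0.5 + 3.5·-0.5 + 5.5·0.5 + -1.2·0.5 + 5.6·1.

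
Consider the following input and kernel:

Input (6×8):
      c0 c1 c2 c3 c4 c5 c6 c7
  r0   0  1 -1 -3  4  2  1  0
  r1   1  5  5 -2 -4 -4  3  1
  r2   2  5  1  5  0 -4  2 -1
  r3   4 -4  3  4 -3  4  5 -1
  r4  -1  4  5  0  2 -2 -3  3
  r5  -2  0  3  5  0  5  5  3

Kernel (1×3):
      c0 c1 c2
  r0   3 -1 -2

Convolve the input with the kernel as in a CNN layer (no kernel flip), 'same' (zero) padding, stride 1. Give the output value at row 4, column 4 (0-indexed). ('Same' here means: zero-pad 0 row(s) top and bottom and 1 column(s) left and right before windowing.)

The receptive field on the zero-padded input at this output position is [0 2 -2]. Elementwise product with the kernel and sum: 0·3 + 2·-1 + -2·-2.

2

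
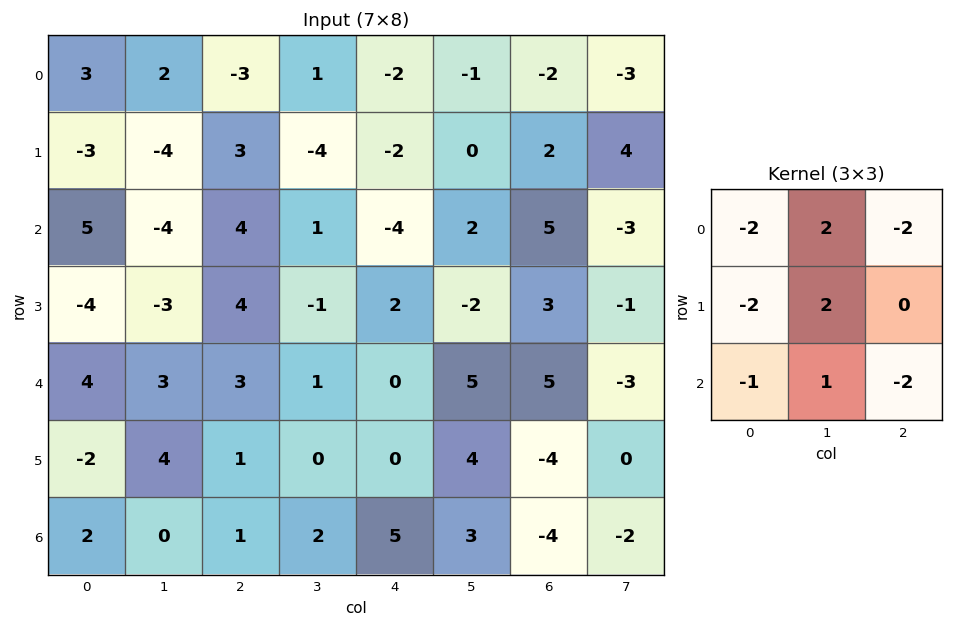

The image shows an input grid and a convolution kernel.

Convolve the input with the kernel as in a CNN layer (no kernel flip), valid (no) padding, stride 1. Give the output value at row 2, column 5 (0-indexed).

The receptive field on the input at this output position is [2 5 -3 / -2 3 -1 / 5 5 -3]. Elementwise product with the kernel and sum: 2·-2 + 5·2 + -3·-2 + -2·-2 + 3·2 + 5·-1 + 5·1 + -3·-2.

28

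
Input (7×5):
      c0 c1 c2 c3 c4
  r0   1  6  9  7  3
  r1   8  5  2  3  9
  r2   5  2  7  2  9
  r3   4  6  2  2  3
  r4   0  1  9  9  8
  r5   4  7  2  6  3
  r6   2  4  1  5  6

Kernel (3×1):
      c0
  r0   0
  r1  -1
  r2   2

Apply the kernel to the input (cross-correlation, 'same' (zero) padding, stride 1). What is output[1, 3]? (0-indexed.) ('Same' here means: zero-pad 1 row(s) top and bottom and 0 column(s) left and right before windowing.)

1

The receptive field on the zero-padded input at this output position is [7 / 3 / 2]. Elementwise product with the kernel and sum: 3·-1 + 2·2.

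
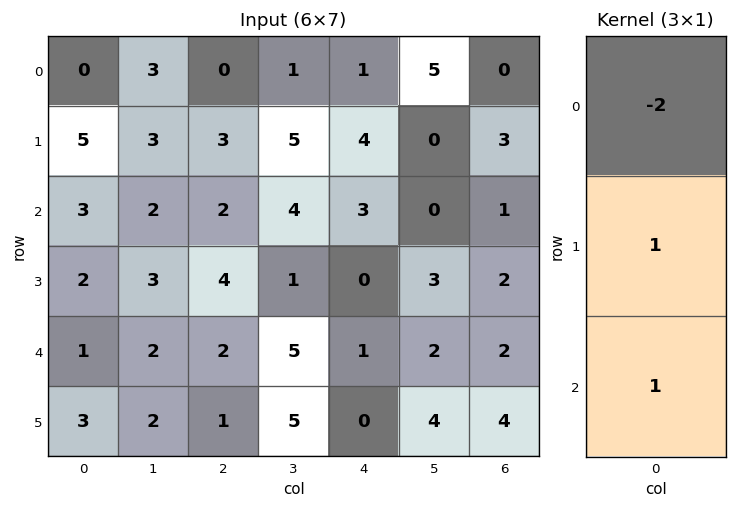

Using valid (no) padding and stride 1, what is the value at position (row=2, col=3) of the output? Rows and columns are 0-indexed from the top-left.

-2

The receptive field on the input at this output position is [4 / 1 / 5]. Elementwise product with the kernel and sum: 4·-2 + 1·1 + 5·1.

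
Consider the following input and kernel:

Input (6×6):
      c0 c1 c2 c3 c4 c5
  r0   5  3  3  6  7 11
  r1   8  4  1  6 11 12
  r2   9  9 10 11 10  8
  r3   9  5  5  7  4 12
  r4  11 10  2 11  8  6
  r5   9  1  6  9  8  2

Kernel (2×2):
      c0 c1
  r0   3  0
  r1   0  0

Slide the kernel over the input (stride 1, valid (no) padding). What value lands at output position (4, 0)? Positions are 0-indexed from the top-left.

33

The receptive field on the input at this output position is [11 10 / 9 1]. Elementwise product with the kernel and sum: 11·3.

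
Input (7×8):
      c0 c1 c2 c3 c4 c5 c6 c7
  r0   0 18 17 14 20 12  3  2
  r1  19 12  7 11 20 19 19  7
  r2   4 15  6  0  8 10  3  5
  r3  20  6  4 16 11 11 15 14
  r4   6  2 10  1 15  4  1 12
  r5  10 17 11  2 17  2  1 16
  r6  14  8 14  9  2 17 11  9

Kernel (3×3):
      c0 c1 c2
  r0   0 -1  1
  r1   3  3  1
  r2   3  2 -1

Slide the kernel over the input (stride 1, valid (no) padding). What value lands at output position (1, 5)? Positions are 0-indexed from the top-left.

81

The receptive field on the input at this output position is [19 19 7 / 10 3 5 / 11 15 14]. Elementwise product with the kernel and sum: 19·-1 + 7·1 + 10·3 + 3·3 + 5·1 + 11·3 + 15·2 + 14·-1.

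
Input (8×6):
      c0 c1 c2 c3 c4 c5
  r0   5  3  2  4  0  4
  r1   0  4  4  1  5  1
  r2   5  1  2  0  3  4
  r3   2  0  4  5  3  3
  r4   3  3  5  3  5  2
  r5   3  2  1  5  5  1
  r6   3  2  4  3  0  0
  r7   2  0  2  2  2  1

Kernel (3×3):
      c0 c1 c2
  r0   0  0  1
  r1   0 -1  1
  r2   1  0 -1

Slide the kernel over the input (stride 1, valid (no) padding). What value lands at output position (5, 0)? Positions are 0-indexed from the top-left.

The receptive field on the input at this output position is [3 2 1 / 3 2 4 / 2 0 2]. Elementwise product with the kernel and sum: 1·1 + 2·-1 + 4·1 + 2·1 + 2·-1.

3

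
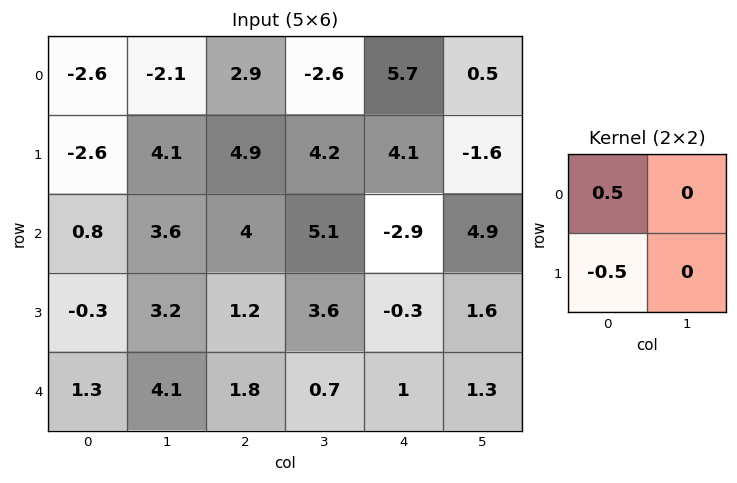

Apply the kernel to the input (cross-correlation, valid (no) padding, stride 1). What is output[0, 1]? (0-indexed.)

The receptive field on the input at this output position is [-2.1 2.9 / 4.1 4.9]. Elementwise product with the kernel and sum: -2.1·0.5 + 4.1·-0.5.

-3.1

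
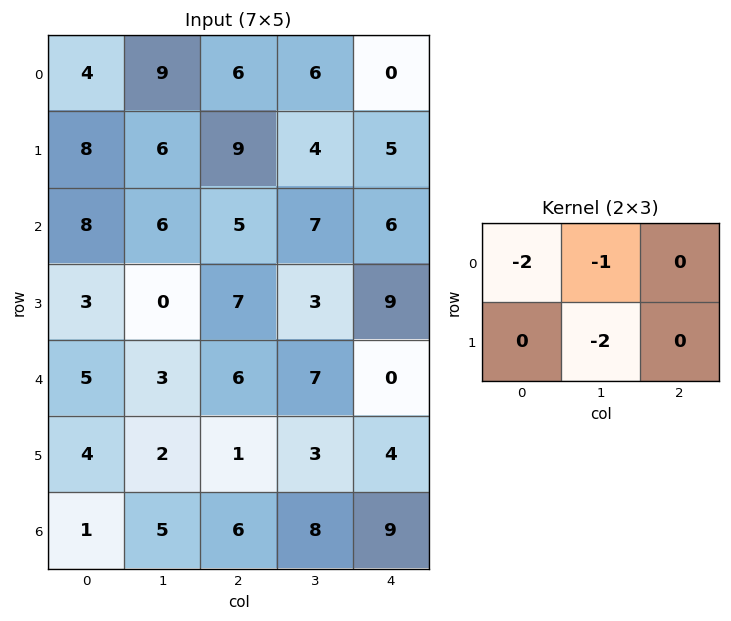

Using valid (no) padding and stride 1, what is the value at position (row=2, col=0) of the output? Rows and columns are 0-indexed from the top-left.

-22

The receptive field on the input at this output position is [8 6 5 / 3 0 7]. Elementwise product with the kernel and sum: 8·-2 + 6·-1 + 0·-2.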